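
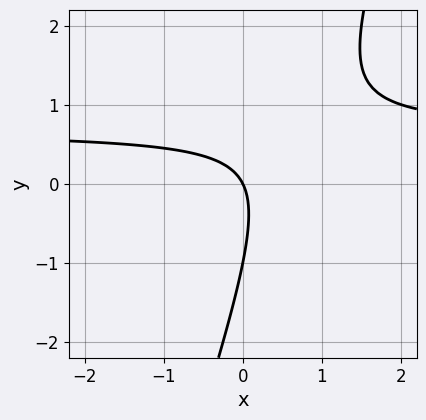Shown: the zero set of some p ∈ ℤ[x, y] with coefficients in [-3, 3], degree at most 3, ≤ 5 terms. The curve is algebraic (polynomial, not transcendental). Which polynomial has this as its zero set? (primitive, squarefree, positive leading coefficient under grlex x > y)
3*x*y - y^2 - 2*x - y

deg p = 2. No degree-1 curve has this shape.
Checking where it meets the axes: it meets the x-axis at x = 0 (among the integer gridlines); the y-axis gridline crossings are at y ∈ {-1, 0}.
Matching integer coefficients to the picture gives p.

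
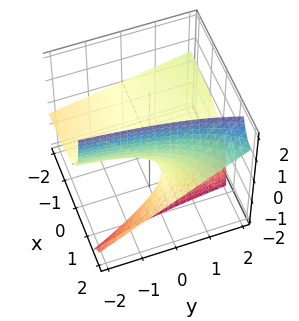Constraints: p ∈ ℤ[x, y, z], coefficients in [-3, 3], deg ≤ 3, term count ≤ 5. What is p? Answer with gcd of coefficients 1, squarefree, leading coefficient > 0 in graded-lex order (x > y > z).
1. The degree is 2 — the shape is more complex than any degree-1 surface.
2. Reading off the gridlines: every point of the y-axis in the box is on the surface; one z-axis crossing is at z = 0.
3. Solving for integer coefficients yields p as stated.

x*y - 3*x*z + 3*z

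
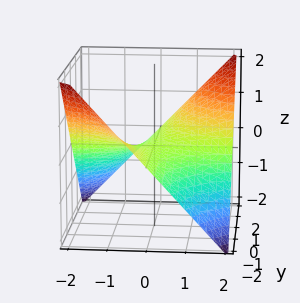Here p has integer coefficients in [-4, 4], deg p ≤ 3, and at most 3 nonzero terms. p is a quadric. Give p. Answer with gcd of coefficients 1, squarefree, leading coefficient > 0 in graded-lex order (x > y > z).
The degree is 2 — a hyperbolic paraboloid; a quadric.
Checking where it meets the axes: every point of the x-axis in the box is on the surface; it meets the z-axis at z = 0 (among the integer gridlines); every point of the y-axis in the box is on the surface.
Solving for integer coefficients yields p as stated.

x*y - 2*z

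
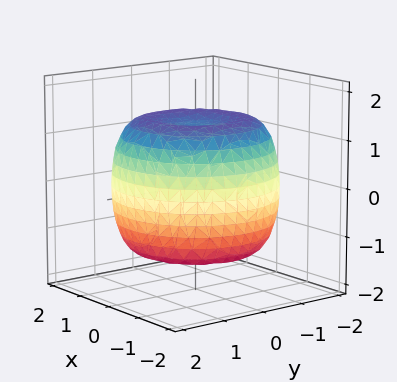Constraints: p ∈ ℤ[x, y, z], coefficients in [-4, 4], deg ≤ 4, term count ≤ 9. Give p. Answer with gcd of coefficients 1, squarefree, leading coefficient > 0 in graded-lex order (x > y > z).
(a) The degree is 4 — no degree-3 surface has this shape.
(b) Symmetries: rotational symmetry about the z-axis ⇒ p depends on x, y only through x² + y².
(c) Observable constraints: a circular section at z = -1 has radius between 1 and 2.
(d) Putting this together gives p.

x^4 + 2*x^2*y^2 + y^4 - 2*x^2 - 2*y^2 + 2*z^2 - 3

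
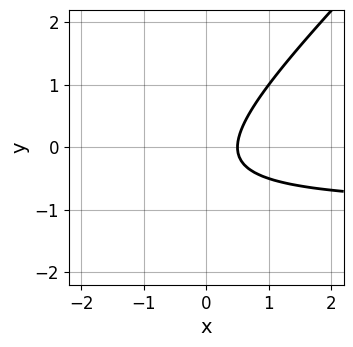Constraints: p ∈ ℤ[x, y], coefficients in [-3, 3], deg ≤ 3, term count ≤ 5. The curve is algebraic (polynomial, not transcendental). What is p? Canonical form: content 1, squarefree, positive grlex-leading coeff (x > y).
First, degree: the shape is more complex than any degree-1 curve, so deg p = 2.
Then, reading off the gridlines: no y-intercept at any integer in the box.
Finally, putting this together gives p.

2*x*y - 2*y^2 + 2*x - y - 1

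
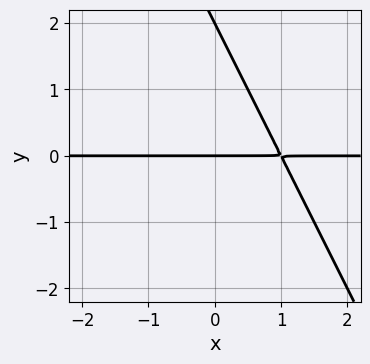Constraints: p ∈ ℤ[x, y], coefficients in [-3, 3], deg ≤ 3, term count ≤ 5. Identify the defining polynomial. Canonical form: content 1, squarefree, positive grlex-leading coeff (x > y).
1. Degree: no degree-1 curve has this shape, so deg p = 2.
2. Reading off the gridlines: among the integer gridlines, it crosses the y-axis at y ∈ {0, 2}; the visible x-axis segment lies entirely on the curve.
3. Matching integer coefficients to the picture gives p.

2*x*y + y^2 - 2*y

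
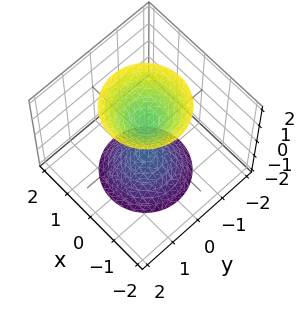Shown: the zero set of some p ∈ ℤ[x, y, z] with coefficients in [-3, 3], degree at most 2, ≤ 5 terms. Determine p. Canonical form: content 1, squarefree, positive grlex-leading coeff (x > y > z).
2*x^2 + 2*y^2 - z^2 + 1

There are 2 components.
Degree: two separate bowl-shaped sheets opening away from each other; a quadric, so deg p = 2.
By symmetry, the z-axis is an axis of rotation, so x and y enter only as x² + y²; the z ↦ −z reflection is a symmetry, so z appears only in even powers.
Checking where it meets the axes: no y-intercept at any integer in the box; a circular section at z = -2 has radius between 1 and 2.
Fitting integer coefficients to these (and the overall shape) gives p.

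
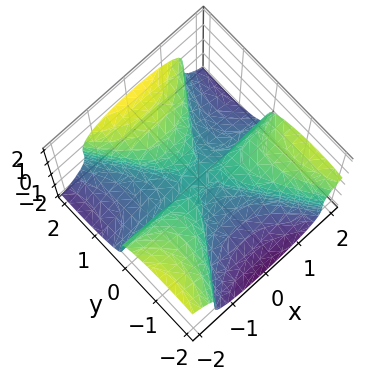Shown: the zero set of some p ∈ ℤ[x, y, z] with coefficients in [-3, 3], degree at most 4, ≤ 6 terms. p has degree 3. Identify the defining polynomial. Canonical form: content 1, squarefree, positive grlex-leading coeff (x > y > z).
First, the degree is 3 — the shape is more complex than any degree-2 surface.
Next, against the integer gridlines: every point of the x-axis in the box is on the surface; one z-axis crossing is at z = 0.
Finally, the integer polynomial consistent with all of this is the stated p.

2*x^2*y - y^3 - y*z^2 + 3*z^3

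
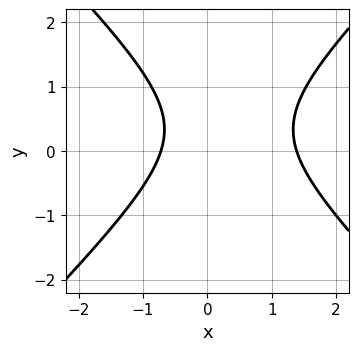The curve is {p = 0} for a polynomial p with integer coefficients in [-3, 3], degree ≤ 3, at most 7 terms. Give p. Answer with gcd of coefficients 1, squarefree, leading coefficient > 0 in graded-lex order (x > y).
3*x^2 - 3*y^2 - 2*x + 2*y - 3

The degree is 2 — the shape is more complex than any degree-1 curve.
From the axis intercepts and sections: it misses every integer gridline on the y-axis.
Solving for integer coefficients yields p as stated.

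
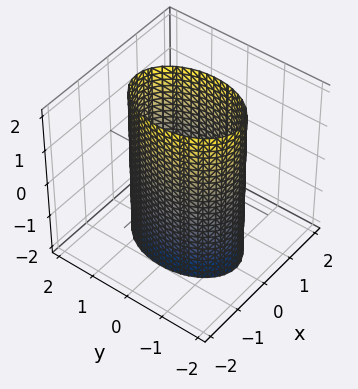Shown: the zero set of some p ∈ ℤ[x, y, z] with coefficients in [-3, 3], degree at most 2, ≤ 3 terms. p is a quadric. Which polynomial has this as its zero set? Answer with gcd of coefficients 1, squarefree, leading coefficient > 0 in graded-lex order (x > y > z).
(a) deg p = 2.
(b) Symmetries: mirror symmetry y ↦ −y ⇒ only even powers of y; the z ↦ −z reflection is a symmetry, so z appears only in even powers; it's symmetric under x → −x, forcing even powers of x.
(c) Observable constraints: among the integer gridlines, it crosses the x-axis at x ∈ {-1, 1}; the surface avoids every integer z-axis point in the box.
(d) Fitting integer coefficients to these (and the overall shape) gives p.

2*x^2 + y^2 - 2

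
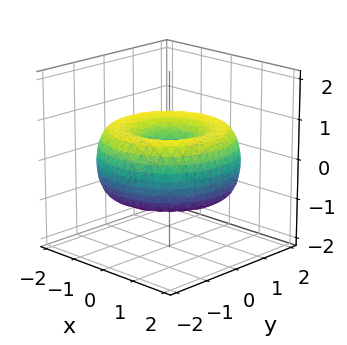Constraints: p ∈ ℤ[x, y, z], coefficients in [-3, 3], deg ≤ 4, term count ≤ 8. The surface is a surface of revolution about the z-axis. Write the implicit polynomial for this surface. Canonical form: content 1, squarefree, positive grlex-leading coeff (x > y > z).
x^4 + 2*x^2*y^2 + y^4 - 3*x^2 - 3*y^2 + 3*z^2

(a) deg p = 4. The shape is more complex than any degree-3 surface.
(b) Symmetries: rotational symmetry about the z-axis ⇒ p depends on x, y only through x² + y².
(c) From the visible intercepts: a circular section at z = 0 has radius between 1 and 2; it meets the x-axis at x = 0 (among the integer gridlines); it meets the y-axis at y = 0 (among the integer gridlines); one z-axis crossing is at z = 0.
(d) Together with the visible shape, these determine p as stated.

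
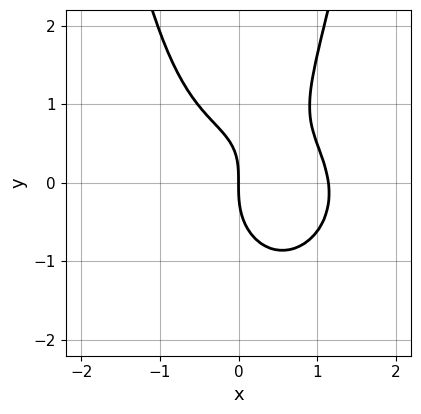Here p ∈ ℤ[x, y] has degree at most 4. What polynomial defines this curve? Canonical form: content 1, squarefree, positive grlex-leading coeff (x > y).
(a) Degree: the shape is more complex than any degree-3 curve, so deg p = 4.
(b) Observable constraints: it meets the y-axis at y = 0 (among the integer gridlines); it crosses the x-axis at the gridline x = 0.
(c) The integer polynomial consistent with all of this is the stated p.

2*x^4 + 3*x^2*y^2 - 2*y^3 + x*y - 3*x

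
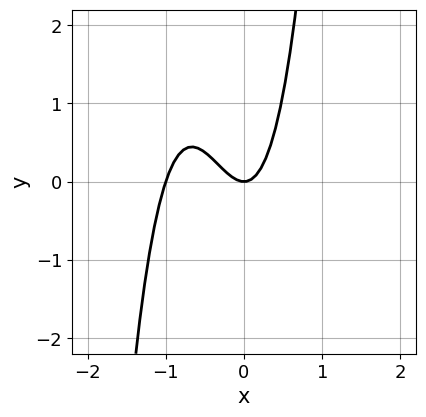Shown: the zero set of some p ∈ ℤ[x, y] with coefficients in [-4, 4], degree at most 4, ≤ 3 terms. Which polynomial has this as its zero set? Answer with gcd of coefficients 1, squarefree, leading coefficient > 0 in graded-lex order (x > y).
(a) The degree is 3 — no degree-2 curve has this shape.
(b) From the visible intercepts: it crosses the y-axis at the gridline y = 0; the x-axis gridline crossings are at x ∈ {-1, 0}.
(c) The integer polynomial consistent with all of this is the stated p.

3*x^3 + 3*x^2 - y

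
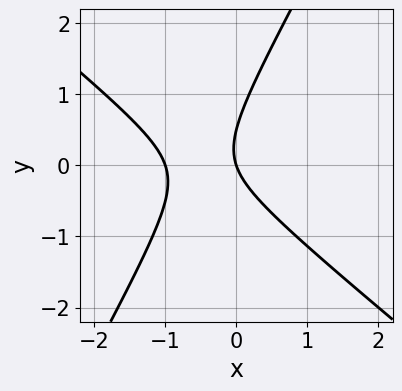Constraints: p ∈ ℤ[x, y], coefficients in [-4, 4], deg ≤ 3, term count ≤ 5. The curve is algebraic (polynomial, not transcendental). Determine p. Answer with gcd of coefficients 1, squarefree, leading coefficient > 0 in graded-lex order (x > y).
3*x^2 + 2*x*y - 2*y^2 + 3*x + y

(a) deg p = 2. A generic line meets the curve in up to 2 points.
(b) Reading off the gridlines: among the integer gridlines, it crosses the x-axis at x ∈ {-1, 0}; one y-axis crossing is at y = 0.
(c) Matching integer coefficients to the picture gives p.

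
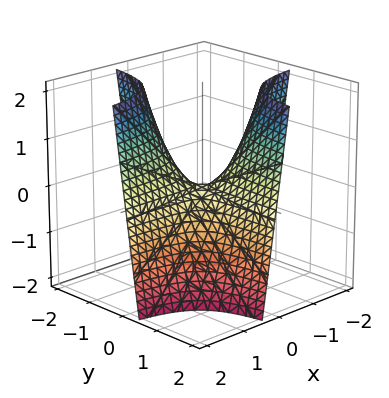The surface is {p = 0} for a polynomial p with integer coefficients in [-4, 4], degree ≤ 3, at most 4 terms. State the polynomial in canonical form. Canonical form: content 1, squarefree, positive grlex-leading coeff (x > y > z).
First, degree: no degree-1 surface has this shape, so deg p = 2.
Next, from the visible intercepts: the visible x-axis segment lies entirely on the surface; it meets the z-axis at z = 0 (among the integer gridlines); the visible y-axis segment lies entirely on the surface.
Finally, solving for integer coefficients yields p as stated.

3*x*y + z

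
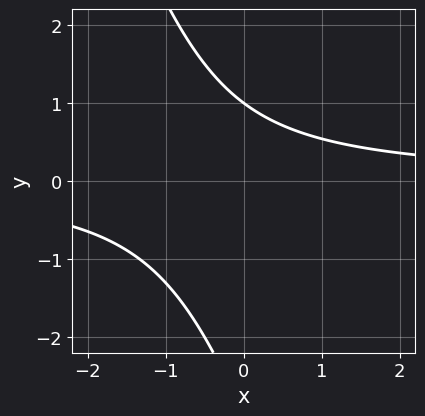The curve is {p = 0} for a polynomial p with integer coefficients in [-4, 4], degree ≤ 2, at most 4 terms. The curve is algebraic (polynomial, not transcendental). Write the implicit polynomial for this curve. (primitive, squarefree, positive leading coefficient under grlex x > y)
3*x*y + y^2 + 2*y - 3

First, the degree is 2 — no degree-1 curve has this shape.
Then, checking where it meets the axes: it misses every integer gridline on the x-axis; it crosses the y-axis at the gridline y = 1.
Finally, the integer polynomial consistent with all of this is the stated p.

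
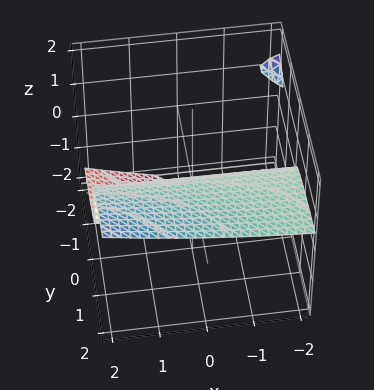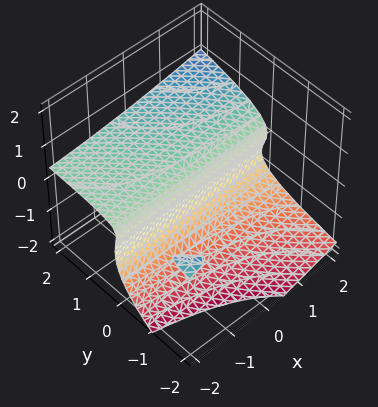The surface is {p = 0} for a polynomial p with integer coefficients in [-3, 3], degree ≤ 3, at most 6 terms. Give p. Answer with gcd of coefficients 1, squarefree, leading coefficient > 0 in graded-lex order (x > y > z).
x*y*z - 2*z^3 - 2*y*z - 2*z^2 + 2*y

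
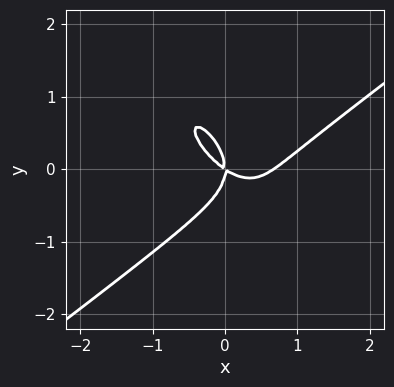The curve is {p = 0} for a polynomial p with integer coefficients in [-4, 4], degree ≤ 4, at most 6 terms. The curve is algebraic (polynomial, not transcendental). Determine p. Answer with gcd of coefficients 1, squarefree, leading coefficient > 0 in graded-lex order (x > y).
Degree: no degree-2 curve has this shape, so deg p = 3.
Observable constraints: it meets the y-axis at y = 0 (among the integer gridlines); one x-axis crossing is at x = 0.
Together with the visible shape, these determine p as stated.

3*x^3 - 3*x*y^2 - 3*y^3 - 2*x^2 - 3*x*y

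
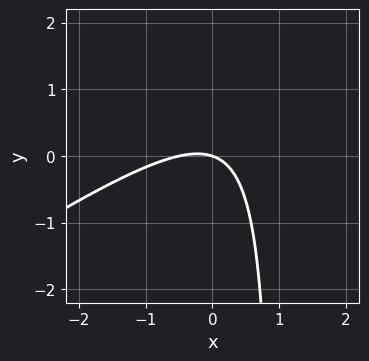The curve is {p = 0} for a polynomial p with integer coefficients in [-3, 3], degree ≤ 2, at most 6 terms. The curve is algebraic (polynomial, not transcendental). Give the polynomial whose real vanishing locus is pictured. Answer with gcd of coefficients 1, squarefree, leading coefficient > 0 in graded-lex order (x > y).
2*x^2 - 3*x*y + x + 3*y

First, deg p = 2. No degree-1 curve has this shape.
Next, from the visible intercepts: one y-axis crossing is at y = 0; one x-axis crossing is at x = 0.
Finally, these observations pin down the coefficients.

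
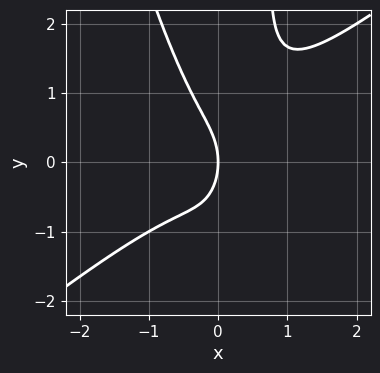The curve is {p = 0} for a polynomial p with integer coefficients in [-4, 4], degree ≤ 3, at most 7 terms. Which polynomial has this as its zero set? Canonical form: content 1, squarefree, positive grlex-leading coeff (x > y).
1. The degree is 3 — a generic line meets the curve in up to 3 points.
2. From the axis intercepts and sections: it meets the y-axis at y = 0 (among the integer gridlines); it meets the x-axis at x = 0 (among the integer gridlines).
3. These observations pin down the coefficients.

3*x^3 - 3*x^2*y - x*y^2 + y^2 + 2*x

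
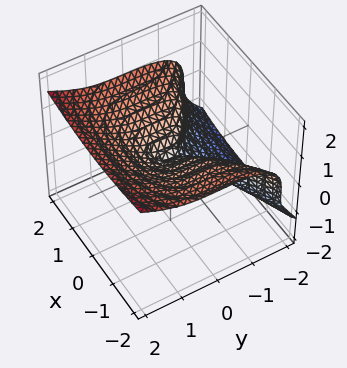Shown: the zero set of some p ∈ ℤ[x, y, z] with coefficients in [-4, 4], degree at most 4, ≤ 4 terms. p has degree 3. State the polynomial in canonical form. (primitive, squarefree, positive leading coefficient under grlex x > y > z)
y^3 - 3*z^3 + x^2

deg p = 3. A generic line meets the surface in up to 3 points.
Reading off the gridlines: it meets the x-axis at x = 0 (among the integer gridlines); it crosses the z-axis at the gridline z = 0; it meets the y-axis at y = 0 (among the integer gridlines).
Assembling these constraints gives the stated polynomial.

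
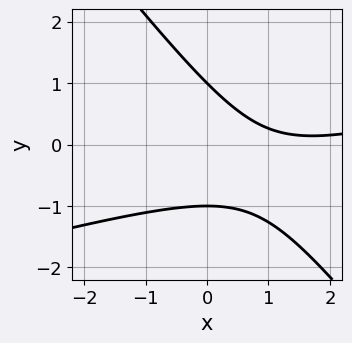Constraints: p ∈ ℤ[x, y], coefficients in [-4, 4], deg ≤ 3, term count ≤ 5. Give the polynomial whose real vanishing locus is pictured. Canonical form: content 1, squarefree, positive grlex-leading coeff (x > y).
1. Degree: a generic line meets the curve in up to 2 points, so deg p = 2.
2. Observable constraints: the curve avoids every integer x-axis point in the box; among the integer gridlines, it crosses the y-axis at y ∈ {-1, 1}.
3. Matching integer coefficients to the picture gives p.

x^2 - 3*x*y - 3*y^2 - 3*x + 3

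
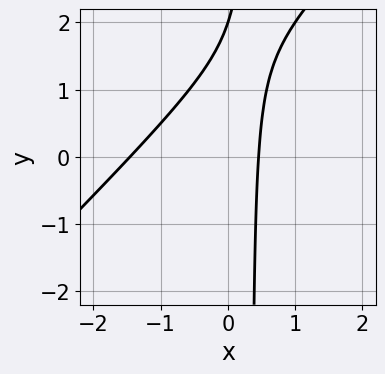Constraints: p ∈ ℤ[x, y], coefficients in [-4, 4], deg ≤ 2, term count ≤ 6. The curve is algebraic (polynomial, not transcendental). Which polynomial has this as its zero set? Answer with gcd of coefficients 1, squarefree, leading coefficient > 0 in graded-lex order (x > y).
3*x^2 - 3*x*y + 3*x + y - 2

1. deg p = 2. No degree-1 curve has this shape.
2. From the axis intercepts and sections: it crosses the y-axis at the gridline y = 2.
3. Together with the visible shape, these determine p as stated.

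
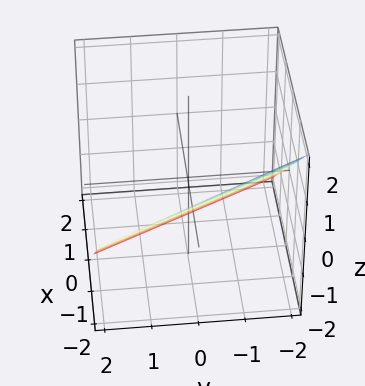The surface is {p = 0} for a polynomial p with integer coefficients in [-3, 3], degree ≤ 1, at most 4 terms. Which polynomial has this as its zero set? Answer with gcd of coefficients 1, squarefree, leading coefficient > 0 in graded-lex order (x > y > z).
2*x + y + 2*z + 2

deg p = 1.
Observable constraints: one x-axis crossing is at x = -1; it crosses the z-axis at the gridline z = -1.
Putting this together gives p.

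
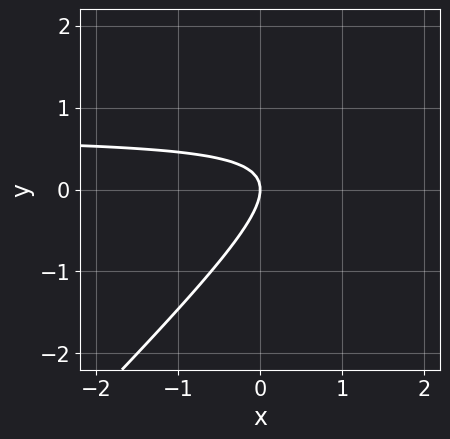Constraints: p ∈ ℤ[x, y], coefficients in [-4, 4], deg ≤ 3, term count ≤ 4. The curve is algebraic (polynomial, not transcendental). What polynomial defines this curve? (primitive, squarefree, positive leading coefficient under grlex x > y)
3*x*y - 3*y^2 - 2*x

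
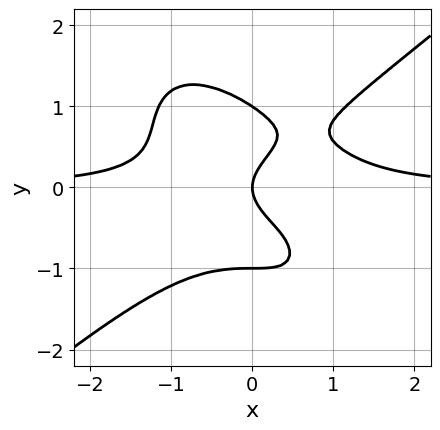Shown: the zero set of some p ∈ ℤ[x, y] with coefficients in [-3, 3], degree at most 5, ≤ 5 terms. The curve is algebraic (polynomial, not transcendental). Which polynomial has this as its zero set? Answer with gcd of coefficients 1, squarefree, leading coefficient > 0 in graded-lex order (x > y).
3*x^3*y - 2*x*y^3 - 3*y^4 + 3*y^2 - 2*x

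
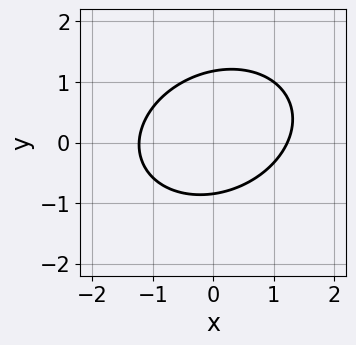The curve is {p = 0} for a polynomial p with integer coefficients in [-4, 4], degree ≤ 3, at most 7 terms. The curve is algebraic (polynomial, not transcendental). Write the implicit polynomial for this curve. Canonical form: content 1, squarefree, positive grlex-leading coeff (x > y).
2*x^2 - x*y + 3*y^2 - y - 3

(a) deg p = 2. The shape is more complex than any degree-1 curve.
(b) Matching integer coefficients to the picture gives p.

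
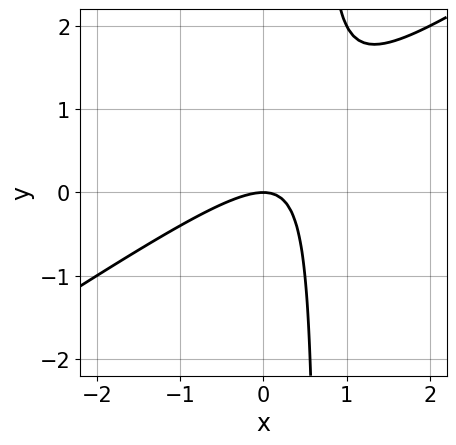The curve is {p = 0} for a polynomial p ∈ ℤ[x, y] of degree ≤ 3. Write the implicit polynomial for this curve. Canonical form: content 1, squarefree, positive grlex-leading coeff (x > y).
1. Degree: a generic line meets the curve in up to 2 points, so deg p = 2.
2. Checking where it meets the axes: it crosses the x-axis at the gridline x = 0; one y-axis crossing is at y = 0.
3. The integer polynomial consistent with all of this is the stated p.

2*x^2 - 3*x*y + 2*y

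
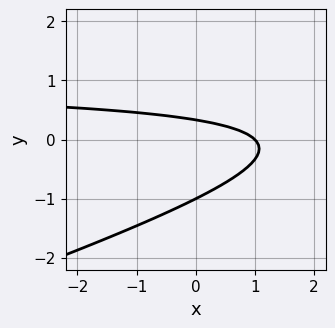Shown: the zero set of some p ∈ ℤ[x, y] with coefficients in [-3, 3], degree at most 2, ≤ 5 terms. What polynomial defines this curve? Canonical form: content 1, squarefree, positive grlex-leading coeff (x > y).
1. deg p = 2. The shape is more complex than any degree-1 curve.
2. From the visible intercepts: it crosses the y-axis at the gridline y = -1; one x-axis crossing is at x = 1.
3. Together with the visible shape, these determine p as stated.

x*y - 3*y^2 - x - 2*y + 1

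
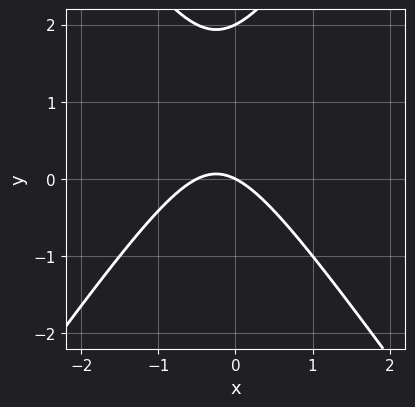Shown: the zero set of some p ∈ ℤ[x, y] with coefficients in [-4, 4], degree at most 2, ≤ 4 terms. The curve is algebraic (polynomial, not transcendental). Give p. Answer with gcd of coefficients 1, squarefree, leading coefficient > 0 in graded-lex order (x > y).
First, the degree is 2 — a generic line meets the curve in up to 2 points.
Next, checking where it meets the axes: it crosses the x-axis at the gridline x = 0; the y-axis gridline crossings are at y ∈ {0, 2}.
Finally, fitting integer coefficients to these (and the overall shape) gives p.

2*x^2 - y^2 + x + 2*y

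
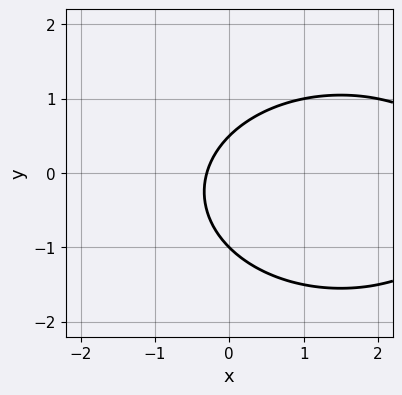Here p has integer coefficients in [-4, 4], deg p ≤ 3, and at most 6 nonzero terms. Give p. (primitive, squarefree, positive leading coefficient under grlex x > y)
x^2 + 2*y^2 - 3*x + y - 1

deg p = 2. No degree-1 curve has this shape.
Checking where it meets the axes: it meets the y-axis at y = -1 (among the integer gridlines).
Putting this together gives p.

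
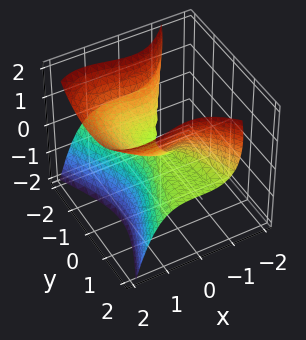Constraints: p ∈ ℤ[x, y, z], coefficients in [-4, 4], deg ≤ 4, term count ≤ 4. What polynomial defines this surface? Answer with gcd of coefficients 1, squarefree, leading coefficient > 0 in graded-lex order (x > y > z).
x^3 - x^2*z + y^2*z - z^2

1. Degree: no degree-2 surface has this shape, so deg p = 3.
2. Reading off the gridlines: it crosses the z-axis at the gridline z = 0; every point of the y-axis in the box is on the surface; it meets the x-axis at x = 0 (among the integer gridlines).
3. Solving for integer coefficients yields p as stated.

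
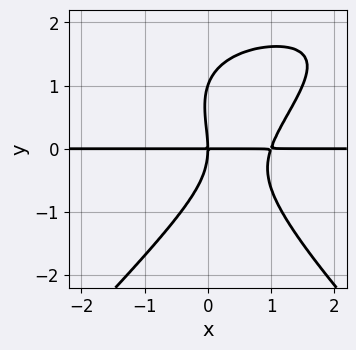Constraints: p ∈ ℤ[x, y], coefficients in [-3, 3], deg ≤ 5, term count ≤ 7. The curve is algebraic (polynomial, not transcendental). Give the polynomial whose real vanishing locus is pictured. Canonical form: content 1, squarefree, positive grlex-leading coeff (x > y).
The degree is 4 — no degree-3 curve has this shape.
Against the integer gridlines: the y-axis gridline crossings are at y ∈ {0, 1}; every point of the x-axis in the box is on the curve.
These observations pin down the coefficients.

x^2*y^2 - y^4 - 3*x^2*y + y^3 + 3*x*y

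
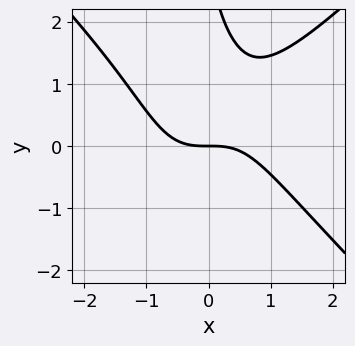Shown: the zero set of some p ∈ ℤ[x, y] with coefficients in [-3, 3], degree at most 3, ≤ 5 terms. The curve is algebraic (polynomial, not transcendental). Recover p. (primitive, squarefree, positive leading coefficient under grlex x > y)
2*x^3 - 2*x*y^2 - y^2 + 3*y

1. The degree is 3 — the shape is more complex than any degree-2 curve.
2. Against the integer gridlines: one y-axis crossing is at y = 0; it meets the x-axis at x = 0 (among the integer gridlines).
3. Putting this together gives p.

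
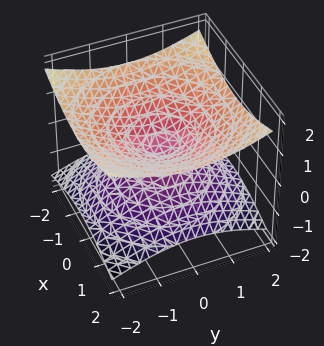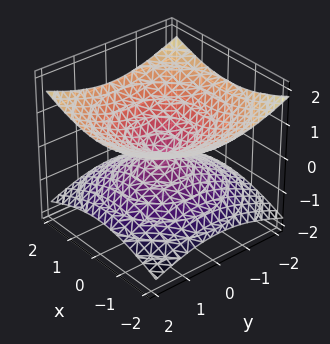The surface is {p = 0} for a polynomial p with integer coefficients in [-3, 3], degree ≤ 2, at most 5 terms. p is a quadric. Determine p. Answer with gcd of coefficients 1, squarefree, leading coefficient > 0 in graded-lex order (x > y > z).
x^2 + y^2 - 3*z^2

1. The degree is 2 — a double cone through the origin; a quadric.
2. Symmetries: the z ↦ −z reflection is a symmetry, so z appears only in even powers; the z-axis is an axis of rotation, so x and y enter only as x² + y².
3. From the axis intercepts and sections: it meets the y-axis at y = 0 (among the integer gridlines); it crosses the x-axis at the gridline x = 0; one z-axis crossing is at z = 0; a circular section at z = -1 has radius between 1 and 2.
4. Matching integer coefficients to the picture gives p.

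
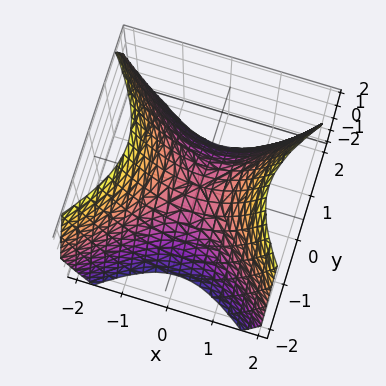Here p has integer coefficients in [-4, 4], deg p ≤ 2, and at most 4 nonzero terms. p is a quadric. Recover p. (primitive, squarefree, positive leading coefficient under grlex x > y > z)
1. deg p = 2. A saddle surface; a quadric.
2. Symmetries: the x ↦ −x reflection is a symmetry, so x appears only in even powers; the y ↦ −y reflection is a symmetry, so y appears only in even powers.
3. From the visible intercepts: one y-axis crossing is at y = 0; one x-axis crossing is at x = 0.
4. Assembling these constraints gives the stated polynomial.

x^2 - y^2 - z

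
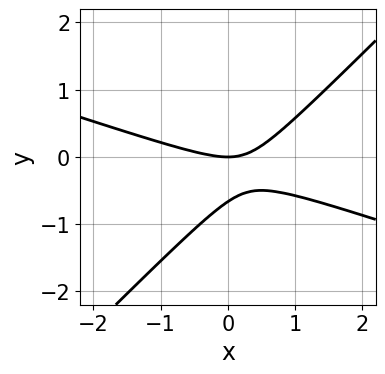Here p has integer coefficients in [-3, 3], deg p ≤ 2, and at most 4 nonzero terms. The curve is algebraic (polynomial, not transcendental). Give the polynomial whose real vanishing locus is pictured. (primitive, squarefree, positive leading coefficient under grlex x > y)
The degree is 2 — no degree-1 curve has this shape.
Against the integer gridlines: it crosses the x-axis at the gridline x = 0; one y-axis crossing is at y = 0.
Assembling these constraints gives the stated polynomial.

x^2 + 2*x*y - 3*y^2 - 2*y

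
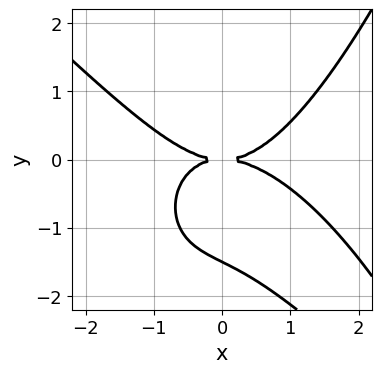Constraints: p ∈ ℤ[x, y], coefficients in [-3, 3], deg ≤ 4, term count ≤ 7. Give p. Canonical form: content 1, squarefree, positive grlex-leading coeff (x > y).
Degree: no degree-3 curve has this shape, so deg p = 4.
Against the integer gridlines: it crosses the x-axis at the gridline x = 0; one y-axis crossing is at y = 0.
Matching integer coefficients to the picture gives p.

x^4 + x^3*y - x*y^2 - 2*y^3 - 3*y^2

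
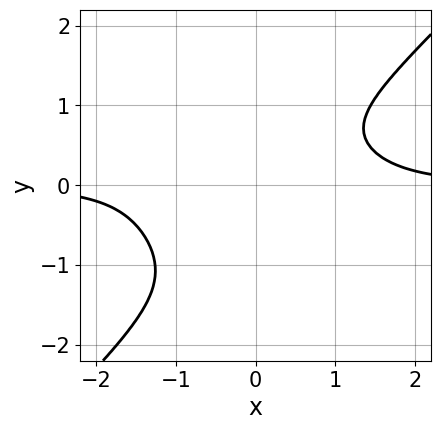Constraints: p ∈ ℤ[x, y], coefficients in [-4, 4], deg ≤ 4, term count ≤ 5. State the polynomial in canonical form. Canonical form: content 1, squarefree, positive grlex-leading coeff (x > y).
(a) deg p = 4. No degree-3 curve has this shape.
(b) Checking where it meets the axes: no y-intercept at any integer in the box; it misses every integer gridline on the x-axis.
(c) Together with the visible shape, these determine p as stated.

2*x^3*y - 2*y^4 - 2*y^3 + y - 3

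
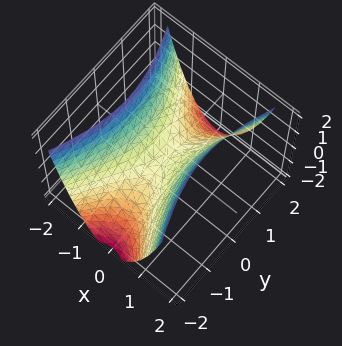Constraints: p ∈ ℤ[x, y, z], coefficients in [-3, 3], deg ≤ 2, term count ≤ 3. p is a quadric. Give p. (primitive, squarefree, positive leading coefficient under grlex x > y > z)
3*x^2 - y^2 - 2*z

First, degree: a saddle surface; a quadric, so deg p = 2.
Next, symmetries: mirror symmetry x ↦ −x ⇒ only even powers of x; the y ↦ −y reflection is a symmetry, so y appears only in even powers.
Then, from the visible intercepts: it crosses the x-axis at the gridline x = 0; one y-axis crossing is at y = 0; it crosses the z-axis at the gridline z = 0.
Finally, together with the visible shape, these determine p as stated.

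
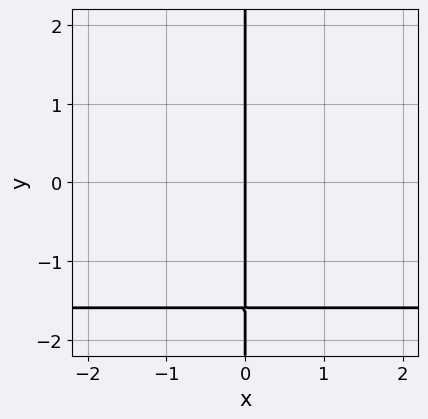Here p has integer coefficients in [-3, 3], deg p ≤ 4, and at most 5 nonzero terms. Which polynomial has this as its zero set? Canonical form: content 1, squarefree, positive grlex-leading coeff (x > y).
(a) The degree is 4 — no degree-3 curve has this shape.
(b) Reading off the gridlines: one x-axis crossing is at x = 0; the visible y-axis segment lies entirely on the curve.
(c) Fitting integer coefficients to these (and the overall shape) gives p.

2*x*y^3 + 2*x*y^2 + 3*x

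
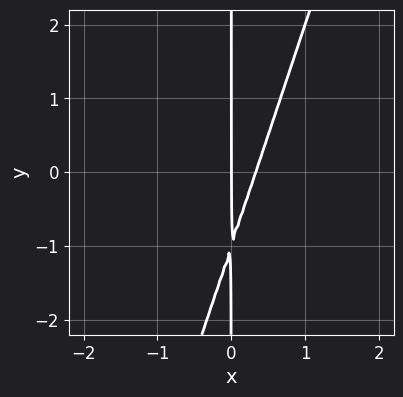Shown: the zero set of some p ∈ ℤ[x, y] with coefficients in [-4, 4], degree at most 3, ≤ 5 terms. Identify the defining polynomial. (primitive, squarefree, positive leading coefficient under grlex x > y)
3*x^2 - x*y - x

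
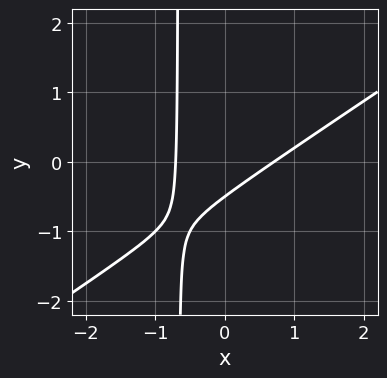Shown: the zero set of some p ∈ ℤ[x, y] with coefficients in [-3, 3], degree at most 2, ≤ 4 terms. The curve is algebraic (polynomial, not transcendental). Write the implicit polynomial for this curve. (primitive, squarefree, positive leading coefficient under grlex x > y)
First, the degree is 2 — a generic line meets the curve in up to 2 points.
Finally, solving for integer coefficients yields p as stated.

2*x^2 - 3*x*y - 2*y - 1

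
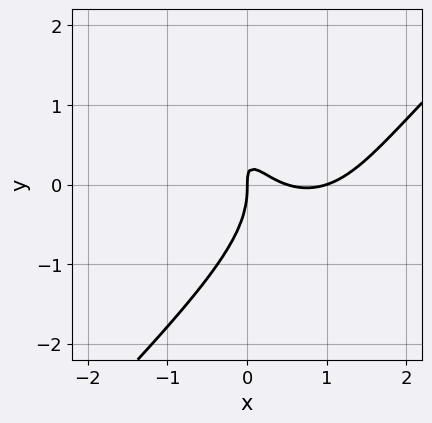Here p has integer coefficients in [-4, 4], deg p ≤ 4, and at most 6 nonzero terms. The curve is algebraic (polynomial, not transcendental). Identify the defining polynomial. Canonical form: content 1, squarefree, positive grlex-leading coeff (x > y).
1. Degree: a generic line meets the curve in up to 3 points, so deg p = 3.
2. Reading off the gridlines: among the integer gridlines, it crosses the x-axis at x ∈ {0, 1}; one y-axis crossing is at y = 0.
3. Together with the visible shape, these determine p as stated.

2*x^3 - 2*y^3 - 3*x^2 - 3*x*y + x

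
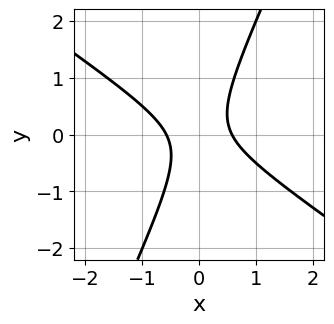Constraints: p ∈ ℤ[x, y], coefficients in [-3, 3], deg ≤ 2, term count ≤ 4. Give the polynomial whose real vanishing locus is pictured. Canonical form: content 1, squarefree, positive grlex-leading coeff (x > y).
3*x^2 + 3*x*y - 2*y^2 - 1

deg p = 2. The shape is more complex than any degree-1 curve.
Checking where it meets the axes: it misses every integer gridline on the y-axis.
Matching integer coefficients to the picture gives p.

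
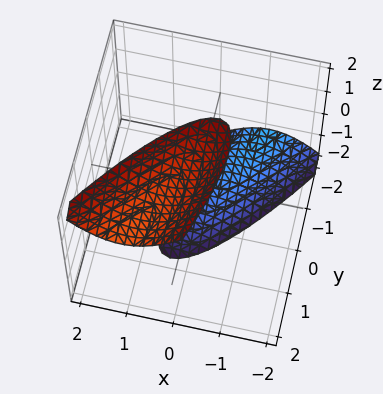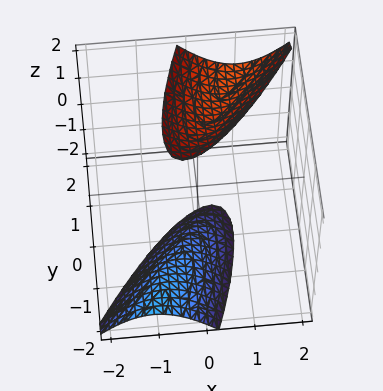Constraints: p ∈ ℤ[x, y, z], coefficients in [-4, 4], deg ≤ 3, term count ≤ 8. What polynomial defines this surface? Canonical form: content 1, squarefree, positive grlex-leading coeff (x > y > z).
First, the picture has 2 separate pieces.
Then, deg p = 2.
Then, against the integer gridlines: it misses every integer gridline on the y-axis; no x-intercept at any integer in the box.
Finally, the integer polynomial consistent with all of this is the stated p.

3*x^2 - 3*x*y + y^2 - y*z - z^2 + 3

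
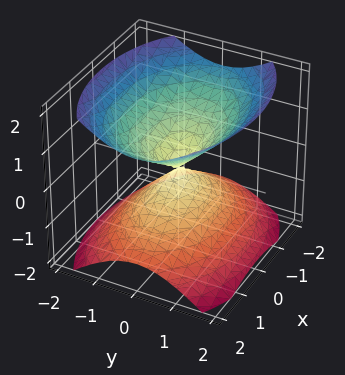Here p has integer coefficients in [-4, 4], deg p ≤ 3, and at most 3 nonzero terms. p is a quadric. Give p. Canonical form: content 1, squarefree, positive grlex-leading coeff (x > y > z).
(a) The picture has 2 separate pieces.
(b) The degree is 2 — two nappes meeting at a single point; a quadric.
(c) Symmetries: it's symmetric under y → −y, forcing even powers of y; it's symmetric under x → −x, forcing even powers of x; it's symmetric under z → −z, forcing even powers of z.
(d) Checking where it meets the axes: it crosses the z-axis at the gridline z = 0; one y-axis crossing is at y = 0.
(e) Matching integer coefficients to the picture gives p.

x^2 + 2*y^2 - 2*z^2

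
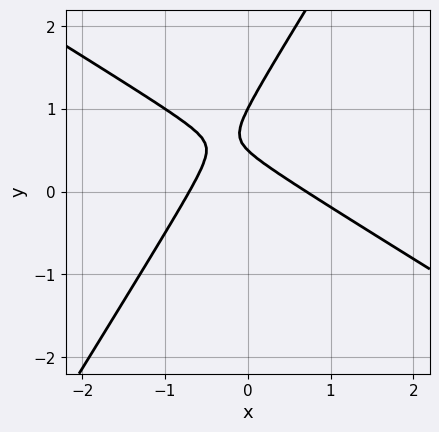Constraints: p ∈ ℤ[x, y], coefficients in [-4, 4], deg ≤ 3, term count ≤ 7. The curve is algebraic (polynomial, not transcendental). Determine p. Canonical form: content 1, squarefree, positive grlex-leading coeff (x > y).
2*x^2 + 2*x*y - 2*y^2 + 3*y - 1

1. The degree is 2 — no degree-1 curve has this shape.
2. Checking where it meets the axes: it meets the y-axis at y = 1 (among the integer gridlines).
3. Together with the visible shape, these determine p as stated.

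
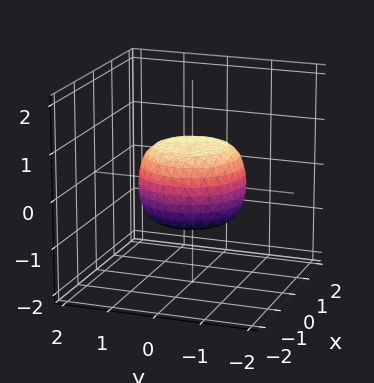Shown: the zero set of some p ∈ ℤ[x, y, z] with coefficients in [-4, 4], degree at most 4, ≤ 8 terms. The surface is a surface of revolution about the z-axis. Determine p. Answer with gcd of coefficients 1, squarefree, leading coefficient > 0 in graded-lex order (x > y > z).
2*x^4 + 4*x^2*y^2 + 2*y^4 - x^2 - y^2 + 3*z^2 - 2

First, deg p = 4.
Then, symmetries: rotational symmetry about the z-axis ⇒ p depends on x, y only through x² + y².
Then, observable constraints: a circular section at z = 0 has radius between 1 and 2.
Finally, assembling these constraints gives the stated polynomial.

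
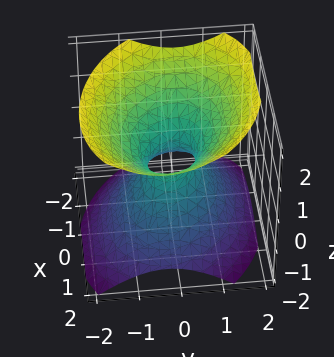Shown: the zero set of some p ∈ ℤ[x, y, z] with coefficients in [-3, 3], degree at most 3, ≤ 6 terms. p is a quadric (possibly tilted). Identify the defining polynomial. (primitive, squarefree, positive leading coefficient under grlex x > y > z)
2*x^2 + x*y + 3*y^2 - 3*z^2 - 1

deg p = 2.
Reading off the gridlines: the surface avoids every integer z-axis point in the box.
These observations pin down the coefficients.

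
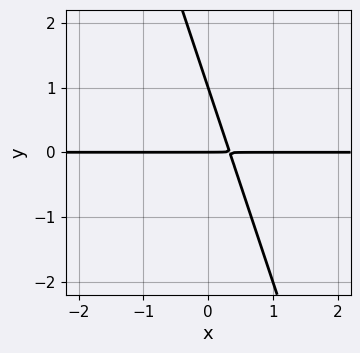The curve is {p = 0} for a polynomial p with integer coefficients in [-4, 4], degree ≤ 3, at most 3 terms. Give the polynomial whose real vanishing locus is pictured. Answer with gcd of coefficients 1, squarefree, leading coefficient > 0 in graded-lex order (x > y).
(a) The degree is 2 — the shape is more complex than any degree-1 curve.
(b) Reading off the gridlines: the y-axis gridline crossings are at y ∈ {0, 1}; the visible x-axis segment lies entirely on the curve.
(c) The integer polynomial consistent with all of this is the stated p.

3*x*y + y^2 - y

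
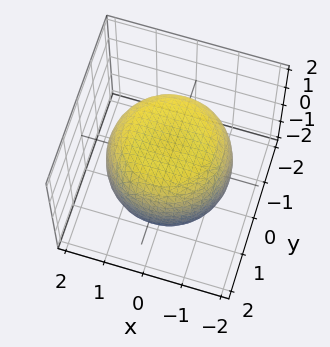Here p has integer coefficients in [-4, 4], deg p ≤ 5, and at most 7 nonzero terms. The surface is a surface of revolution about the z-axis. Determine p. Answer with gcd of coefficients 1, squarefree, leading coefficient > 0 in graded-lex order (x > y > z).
x^4 + 2*x^2*y^2 + y^4 - x^2 - y^2 + 2*z^2 - 3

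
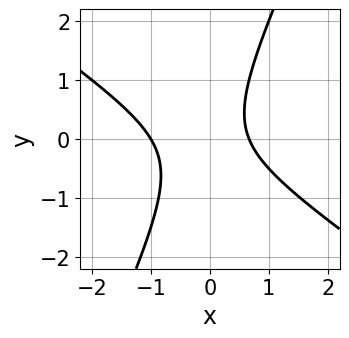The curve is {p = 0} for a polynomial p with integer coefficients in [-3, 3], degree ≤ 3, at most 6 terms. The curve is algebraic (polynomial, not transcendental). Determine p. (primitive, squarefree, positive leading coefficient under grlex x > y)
First, degree: a generic line meets the curve in up to 2 points, so deg p = 2.
Next, observable constraints: it misses every integer gridline on the y-axis; one x-axis crossing is at x = -1.
Finally, putting this together gives p.

3*x^2 + 3*x*y - 2*y^2 + x - 2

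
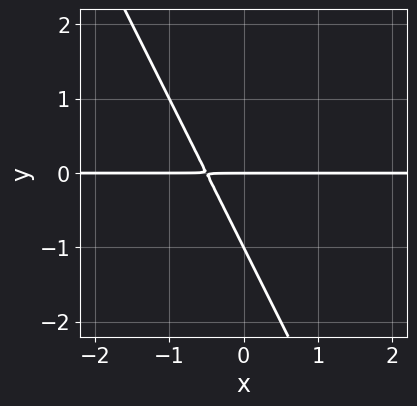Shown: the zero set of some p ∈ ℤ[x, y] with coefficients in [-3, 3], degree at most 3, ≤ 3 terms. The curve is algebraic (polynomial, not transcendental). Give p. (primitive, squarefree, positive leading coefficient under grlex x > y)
2*x*y + y^2 + y

First, the degree is 2 — no degree-1 curve has this shape.
Next, checking where it meets the axes: the y-axis gridline crossings are at y ∈ {-1, 0}; the visible x-axis segment lies entirely on the curve.
Finally, matching integer coefficients to the picture gives p.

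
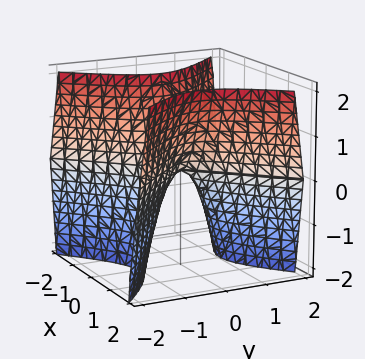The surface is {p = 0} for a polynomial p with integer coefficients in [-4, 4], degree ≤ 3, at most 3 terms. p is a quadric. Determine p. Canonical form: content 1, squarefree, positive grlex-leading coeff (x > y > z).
2*x^2 - 2*y^2 - z

The degree is 2 — a saddle surface; a quadric.
Symmetries: the y ↦ −y reflection is a symmetry, so y appears only in even powers; the x ↦ −x reflection is a symmetry, so x appears only in even powers.
From the visible intercepts: one x-axis crossing is at x = 0; it crosses the y-axis at the gridline y = 0.
Fitting integer coefficients to these (and the overall shape) gives p.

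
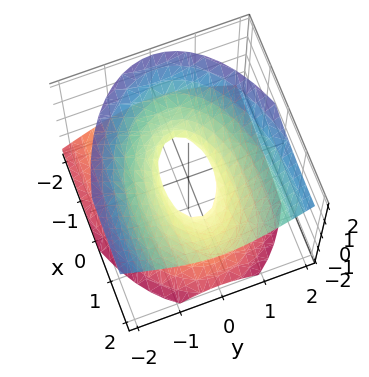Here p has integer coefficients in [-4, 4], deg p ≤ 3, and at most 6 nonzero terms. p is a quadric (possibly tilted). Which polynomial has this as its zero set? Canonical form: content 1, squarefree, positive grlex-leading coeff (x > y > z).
x^2 - 2*x*z + 3*y^2 - 3*z^2 - 1

1. The degree is 2 — the shape is more complex than any degree-1 surface.
2. Observable constraints: it misses every integer gridline on the z-axis; among the integer gridlines, it crosses the x-axis at x ∈ {-1, 1}.
3. Solving for integer coefficients yields p as stated.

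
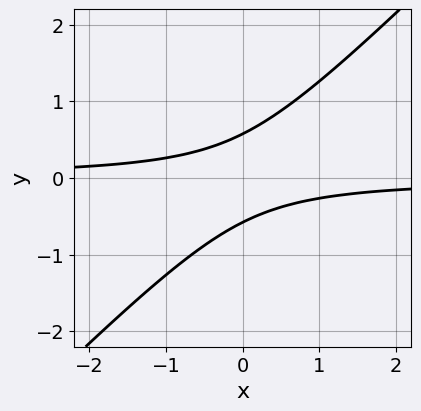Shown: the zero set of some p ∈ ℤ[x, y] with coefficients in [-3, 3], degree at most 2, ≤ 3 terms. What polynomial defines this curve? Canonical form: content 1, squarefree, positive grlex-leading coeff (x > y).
(a) Degree: the shape is more complex than any degree-1 curve, so deg p = 2.
(b) Reading off the gridlines: it misses every integer gridline on the x-axis.
(c) Fitting integer coefficients to these (and the overall shape) gives p.

3*x*y - 3*y^2 + 1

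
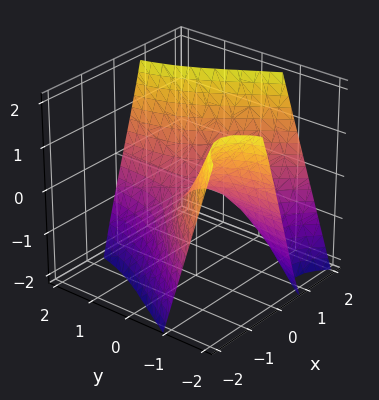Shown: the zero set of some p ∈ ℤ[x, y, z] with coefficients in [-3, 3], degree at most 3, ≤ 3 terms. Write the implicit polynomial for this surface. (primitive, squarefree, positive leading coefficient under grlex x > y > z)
x^3 + 3*x*y - 2*z

The degree is 3 — a generic line meets the surface in up to 3 points.
Against the integer gridlines: it crosses the z-axis at the gridline z = 0; it meets the x-axis at x = 0 (among the integer gridlines); the visible y-axis segment lies entirely on the surface.
Putting this together gives p.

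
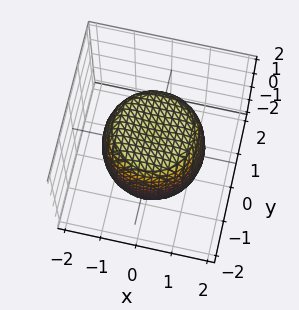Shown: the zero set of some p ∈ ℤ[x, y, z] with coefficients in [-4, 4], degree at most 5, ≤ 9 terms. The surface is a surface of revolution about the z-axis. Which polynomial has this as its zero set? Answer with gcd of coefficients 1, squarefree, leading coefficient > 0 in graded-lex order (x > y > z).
2*x^4 + 4*x^2*y^2 + 2*y^4 - 2*x^2 - 2*y^2 + 2*z^2 - 3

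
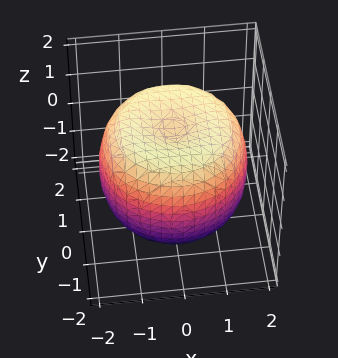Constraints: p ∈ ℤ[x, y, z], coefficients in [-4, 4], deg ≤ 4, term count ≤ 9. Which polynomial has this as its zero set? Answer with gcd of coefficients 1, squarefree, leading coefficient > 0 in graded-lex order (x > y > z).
x^4 + 2*x^2*y^2 + y^4 - 2*x^2 - 2*y^2 + 2*z^2 - 3

deg p = 4. The shape is more complex than any degree-3 surface.
Symmetries: rotational symmetry about the z-axis ⇒ p depends on x, y only through x² + y².
Checking where it meets the axes: a circular section at z = -1 has radius between 1 and 2.
Fitting integer coefficients to these (and the overall shape) gives p.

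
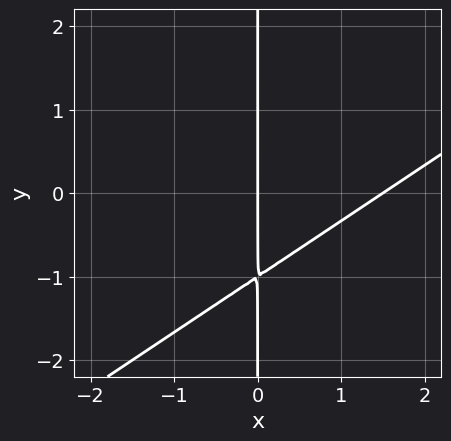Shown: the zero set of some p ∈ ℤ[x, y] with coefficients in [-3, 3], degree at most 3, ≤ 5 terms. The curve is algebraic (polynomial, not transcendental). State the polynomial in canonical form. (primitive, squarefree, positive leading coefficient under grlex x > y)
2*x^2 - 3*x*y - 3*x

Degree: no degree-1 curve has this shape, so deg p = 2.
From the axis intercepts and sections: it meets the x-axis at x = 0 (among the integer gridlines); every point of the y-axis in the box is on the curve.
Solving for integer coefficients yields p as stated.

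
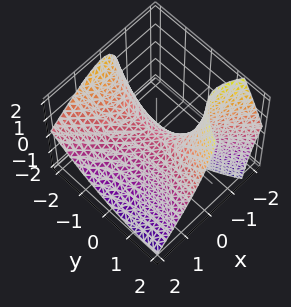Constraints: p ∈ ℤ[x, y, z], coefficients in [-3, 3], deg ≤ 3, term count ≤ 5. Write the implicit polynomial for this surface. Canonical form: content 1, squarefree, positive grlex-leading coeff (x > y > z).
(a) deg p = 2. A generic line meets the surface in up to 2 points.
(b) Against the integer gridlines: it meets the x-axis at x = 0 (among the integer gridlines); it meets the z-axis at z = 0 (among the integer gridlines); it meets the y-axis at y = 0 (among the integer gridlines).
(c) Assembling these constraints gives the stated polynomial.

3*x^2 + 2*x*y + 3*x*z - y^2 + 3*z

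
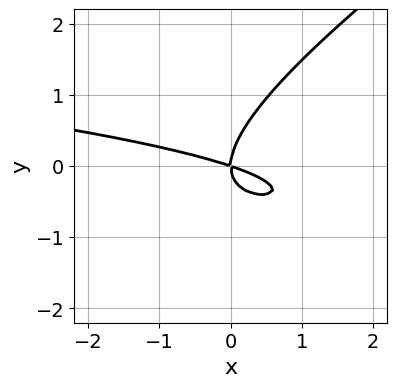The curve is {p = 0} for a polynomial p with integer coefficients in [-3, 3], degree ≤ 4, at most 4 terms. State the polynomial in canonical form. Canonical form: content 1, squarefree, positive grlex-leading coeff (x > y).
2*x*y^2 - 3*y^3 + x^2 + 3*x*y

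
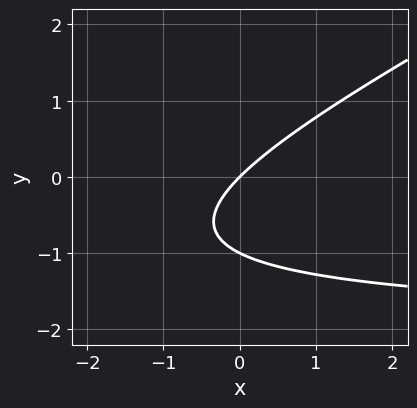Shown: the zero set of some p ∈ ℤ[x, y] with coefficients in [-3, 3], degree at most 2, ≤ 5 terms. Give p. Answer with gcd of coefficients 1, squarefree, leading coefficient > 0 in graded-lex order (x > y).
The degree is 2 — the shape is more complex than any degree-1 curve.
From the visible intercepts: the y-axis gridline crossings are at y ∈ {-1, 0}; it meets the x-axis at x = 0 (among the integer gridlines).
The integer polynomial consistent with all of this is the stated p.

x*y - 2*y^2 + 2*x - 2*y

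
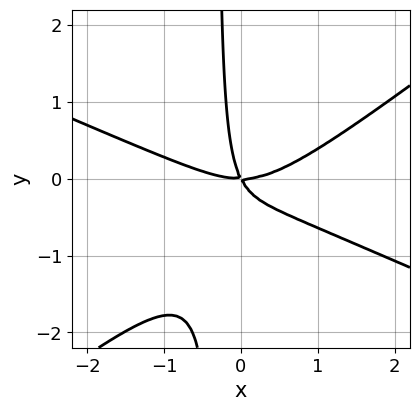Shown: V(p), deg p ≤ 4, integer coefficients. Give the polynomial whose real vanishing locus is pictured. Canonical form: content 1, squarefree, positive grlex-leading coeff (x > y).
x^3 + x^2*y - 3*x*y^2 - 2*x*y - y^2

1. The degree is 3 — no degree-2 curve has this shape.
2. From the visible intercepts: it crosses the y-axis at the gridline y = 0; it meets the x-axis at x = 0 (among the integer gridlines).
3. Assembling these constraints gives the stated polynomial.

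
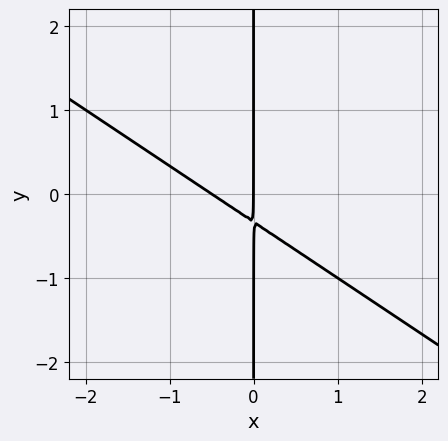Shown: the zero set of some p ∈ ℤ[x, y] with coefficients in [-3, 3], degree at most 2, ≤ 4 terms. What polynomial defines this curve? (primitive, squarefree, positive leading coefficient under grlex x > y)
2*x^2 + 3*x*y + x

1. deg p = 2. The shape is more complex than any degree-1 curve.
2. Against the integer gridlines: every point of the y-axis in the box is on the curve; it crosses the x-axis at the gridline x = 0.
3. Putting this together gives p.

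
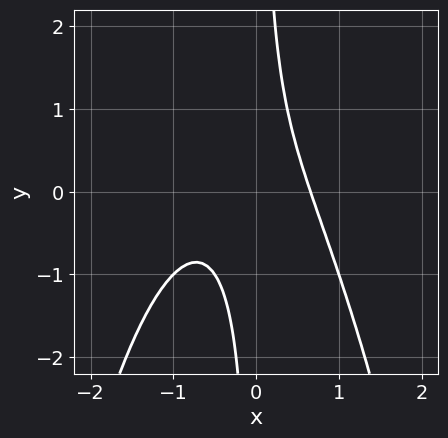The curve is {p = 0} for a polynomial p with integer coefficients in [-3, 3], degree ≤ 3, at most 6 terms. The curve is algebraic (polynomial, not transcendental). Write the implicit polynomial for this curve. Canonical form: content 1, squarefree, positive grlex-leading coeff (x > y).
2*x^3 + x^2 + 2*x*y - 1

1. deg p = 3. The shape is more complex than any degree-2 curve.
2. Observable constraints: it misses every integer gridline on the y-axis.
3. Assembling these constraints gives the stated polynomial.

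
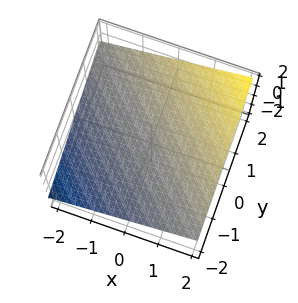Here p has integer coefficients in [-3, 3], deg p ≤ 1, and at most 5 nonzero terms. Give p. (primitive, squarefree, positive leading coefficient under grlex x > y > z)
1. The degree is 1 — every cross-section is a straight line — this is a plane.
2. Reading off the gridlines: it crosses the y-axis at the gridline y = -2; it meets the x-axis at x = -2 (among the integer gridlines).
3. Solving for integer coefficients yields p as stated.

x + y - 3*z + 2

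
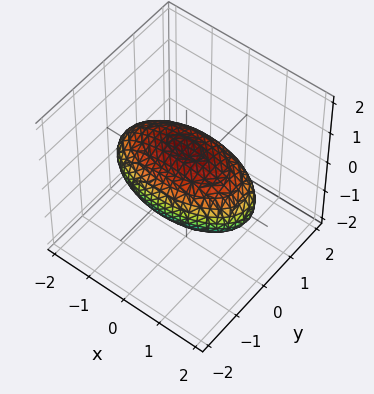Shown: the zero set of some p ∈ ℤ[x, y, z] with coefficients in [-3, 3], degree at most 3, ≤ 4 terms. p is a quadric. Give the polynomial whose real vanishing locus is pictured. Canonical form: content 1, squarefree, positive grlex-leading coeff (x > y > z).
x^2 + 3*y^2 + 3*z^2 - 3

(a) The degree is 2 — bounded and convex; a quadric.
(b) Symmetries: it's symmetric under z → −z, forcing even powers of z; mirror symmetry x ↦ −x ⇒ only even powers of x; it's symmetric under y → −y, forcing even powers of y.
(c) Reading off the gridlines: the y-axis gridline crossings are at y ∈ {-1, 1}; among the integer gridlines, it crosses the z-axis at z ∈ {-1, 1}.
(d) These observations pin down the coefficients.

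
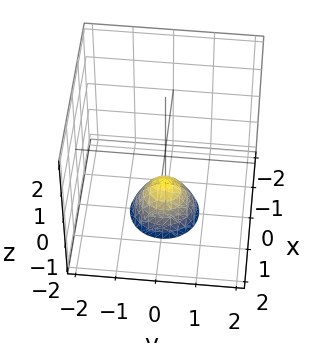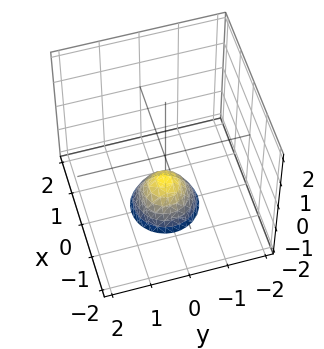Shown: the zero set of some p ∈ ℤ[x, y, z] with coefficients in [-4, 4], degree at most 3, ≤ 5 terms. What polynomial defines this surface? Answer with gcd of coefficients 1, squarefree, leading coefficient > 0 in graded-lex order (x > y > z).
3*x^2 + 3*y^2 + 2*z + 2

(a) deg p = 2.
(b) By symmetry, the surface is invariant under rotation about z: p = q(x² + y², z).
(c) Checking where it meets the axes: no x-intercept at any integer in the box; it meets the z-axis at z = -1 (among the integer gridlines); a circular section at z = -2 has radius between 0 and 1; it misses every integer gridline on the y-axis.
(d) Solving for integer coefficients yields p as stated.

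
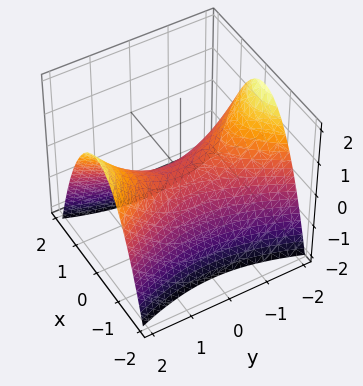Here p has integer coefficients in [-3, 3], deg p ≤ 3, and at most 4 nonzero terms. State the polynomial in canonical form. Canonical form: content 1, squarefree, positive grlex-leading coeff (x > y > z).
3*x^2 - y^2 + 3*z

First, the degree is 2 — a saddle surface; a quadric.
Next, symmetries: it's symmetric under x → −x, forcing even powers of x; it's symmetric under y → −y, forcing even powers of y.
Next, from the axis intercepts and sections: it crosses the z-axis at the gridline z = 0; one y-axis crossing is at y = 0; it crosses the x-axis at the gridline x = 0.
Finally, assembling these constraints gives the stated polynomial.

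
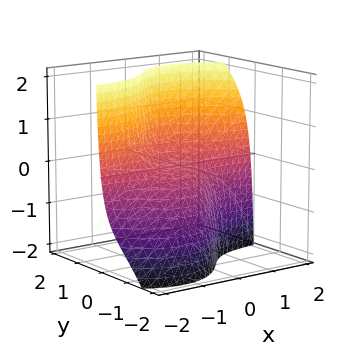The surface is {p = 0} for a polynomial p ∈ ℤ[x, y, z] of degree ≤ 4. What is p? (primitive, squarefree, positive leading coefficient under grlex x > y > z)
3*x^2*y - 3*x*y*z + 2*y^3 + x*y - 2*z

(a) Degree: no degree-2 surface has this shape, so deg p = 3.
(b) Reading off the gridlines: every point of the x-axis in the box is on the surface; it crosses the y-axis at the gridline y = 0.
(c) These observations pin down the coefficients.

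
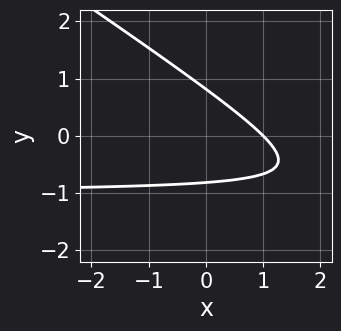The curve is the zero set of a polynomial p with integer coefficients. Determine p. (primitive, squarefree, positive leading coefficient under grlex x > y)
2*x*y + 3*y^2 + 2*x - 2

1. The degree is 2 — a generic line meets the curve in up to 2 points.
2. Observable constraints: it meets the x-axis at x = 1 (among the integer gridlines).
3. Fitting integer coefficients to these (and the overall shape) gives p.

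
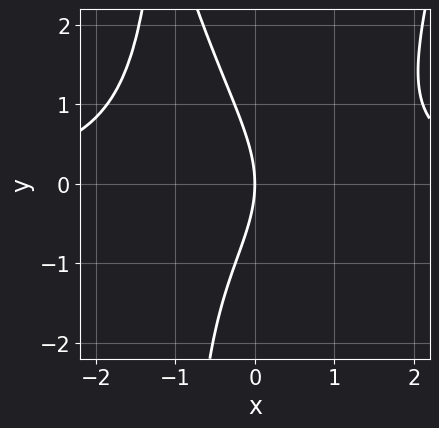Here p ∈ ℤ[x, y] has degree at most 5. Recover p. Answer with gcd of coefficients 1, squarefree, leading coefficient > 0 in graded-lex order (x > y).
1. deg p = 4. A generic line meets the curve in up to 4 points.
2. Checking where it meets the axes: it crosses the y-axis at the gridline y = 0; it crosses the x-axis at the gridline x = 0.
3. The integer polynomial consistent with all of this is the stated p.

x^3*y - x*y^2 - y^2 - 3*x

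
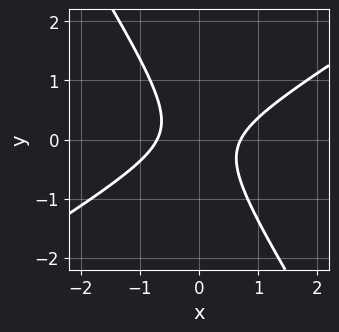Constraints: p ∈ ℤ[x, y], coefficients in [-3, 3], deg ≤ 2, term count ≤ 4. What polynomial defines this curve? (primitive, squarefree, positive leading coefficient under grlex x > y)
Degree: a generic line meets the curve in up to 2 points, so deg p = 2.
From the visible intercepts: it misses every integer gridline on the y-axis.
Together with the visible shape, these determine p as stated.

2*x^2 - 2*x*y - 2*y^2 - 1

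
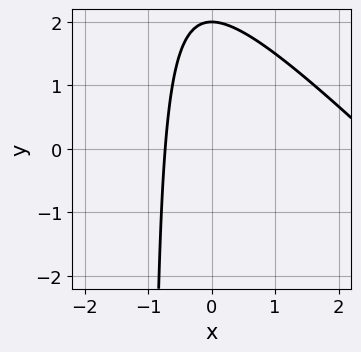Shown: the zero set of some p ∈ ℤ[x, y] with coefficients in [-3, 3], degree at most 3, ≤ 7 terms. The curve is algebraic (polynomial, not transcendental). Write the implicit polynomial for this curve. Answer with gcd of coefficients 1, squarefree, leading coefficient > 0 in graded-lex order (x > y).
First, deg p = 2. A generic line meets the curve in up to 2 points.
Then, against the integer gridlines: one y-axis crossing is at y = 2.
Finally, the integer polynomial consistent with all of this is the stated p.

x^2 + x*y - 2*x + y - 2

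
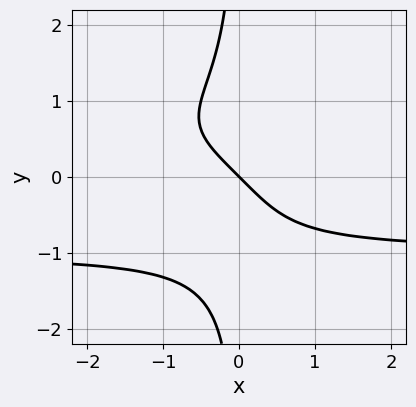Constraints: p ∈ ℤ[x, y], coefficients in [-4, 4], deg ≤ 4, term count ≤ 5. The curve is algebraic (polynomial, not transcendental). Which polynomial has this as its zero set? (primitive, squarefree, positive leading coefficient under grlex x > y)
x*y^3 + x + y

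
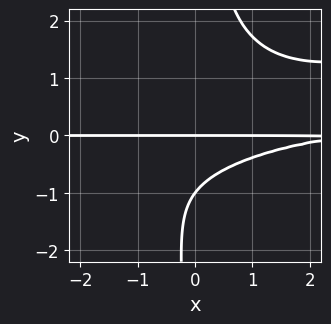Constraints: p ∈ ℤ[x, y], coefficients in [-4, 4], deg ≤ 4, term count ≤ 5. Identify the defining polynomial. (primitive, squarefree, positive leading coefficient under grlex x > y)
1. deg p = 4. The shape is more complex than any degree-3 curve.
2. Observable constraints: among the integer gridlines, it crosses the y-axis at y ∈ {-1, 0}; every point of the x-axis in the box is on the curve.
3. Matching integer coefficients to the picture gives p.

x^2*y^2 - 3*x*y^3 - x*y + 3*y^2 + 3*y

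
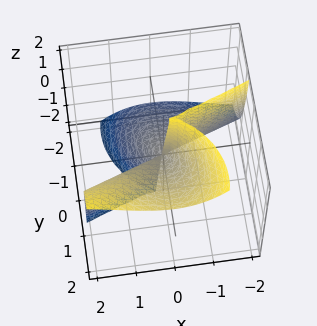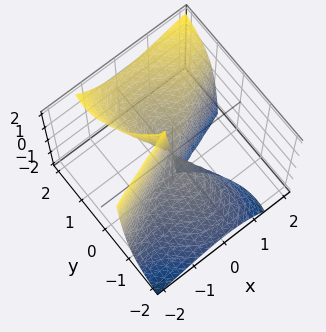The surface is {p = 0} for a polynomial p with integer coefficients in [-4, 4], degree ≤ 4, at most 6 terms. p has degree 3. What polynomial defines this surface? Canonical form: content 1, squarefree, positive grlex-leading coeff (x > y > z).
Degree: a generic line meets the surface in up to 3 points, so deg p = 3.
Reading off the gridlines: it crosses the y-axis at the gridline y = 0; the visible z-axis segment lies entirely on the surface; it crosses the x-axis at the gridline x = 0.
Solving for integer coefficients yields p as stated.

x^3 - 2*x^2*y - 2*y^3 + 3*y^2*z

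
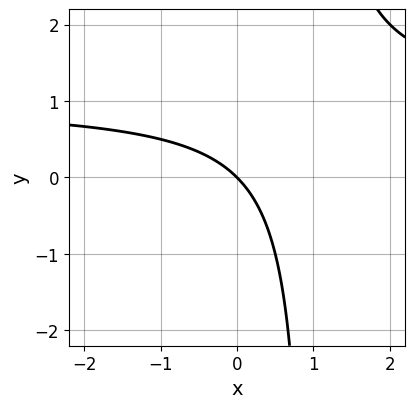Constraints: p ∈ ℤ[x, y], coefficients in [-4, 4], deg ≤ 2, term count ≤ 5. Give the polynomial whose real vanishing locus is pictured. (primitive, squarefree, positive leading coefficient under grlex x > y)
x*y - x - y

1. deg p = 2. A generic line meets the curve in up to 2 points.
2. From the axis intercepts and sections: it crosses the x-axis at the gridline x = 0; one y-axis crossing is at y = 0.
3. The integer polynomial consistent with all of this is the stated p.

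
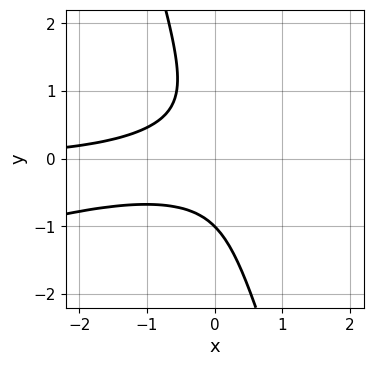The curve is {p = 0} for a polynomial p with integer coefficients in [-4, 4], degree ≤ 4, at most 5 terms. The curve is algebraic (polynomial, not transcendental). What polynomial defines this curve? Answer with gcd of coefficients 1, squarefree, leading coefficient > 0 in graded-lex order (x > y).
First, the degree is 3 — the shape is more complex than any degree-2 curve.
Then, checking where it meets the axes: it meets the y-axis at y = -1 (among the integer gridlines); no x-intercept at any integer in the box.
Finally, assembling these constraints gives the stated polynomial.

x^2*y - 3*x*y^2 - y^3 - 1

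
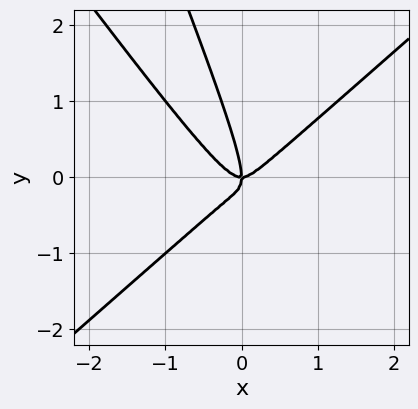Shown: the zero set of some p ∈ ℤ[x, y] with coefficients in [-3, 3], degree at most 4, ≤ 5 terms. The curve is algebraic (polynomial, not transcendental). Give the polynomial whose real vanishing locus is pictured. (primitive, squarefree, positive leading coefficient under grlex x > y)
1. deg p = 3. The shape is more complex than any degree-2 curve.
2. From the visible intercepts: it meets the x-axis at x = 0 (among the integer gridlines); one y-axis crossing is at y = 0.
3. Assembling these constraints gives the stated polynomial.

3*x^3 - 3*x*y^2 - y^3 - x*y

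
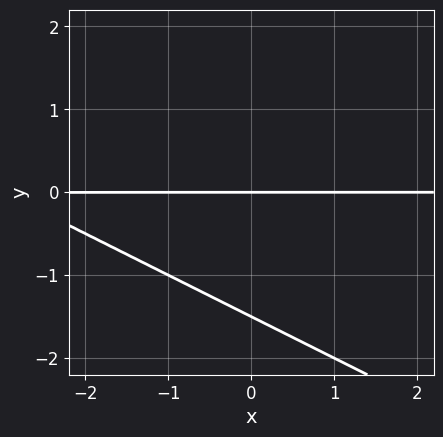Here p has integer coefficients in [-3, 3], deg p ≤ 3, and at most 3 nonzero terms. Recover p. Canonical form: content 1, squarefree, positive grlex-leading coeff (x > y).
x*y + 2*y^2 + 3*y

First, deg p = 2. A generic line meets the curve in up to 2 points.
Then, observable constraints: it meets the y-axis at y = 0 (among the integer gridlines); the visible x-axis segment lies entirely on the curve.
Finally, matching integer coefficients to the picture gives p.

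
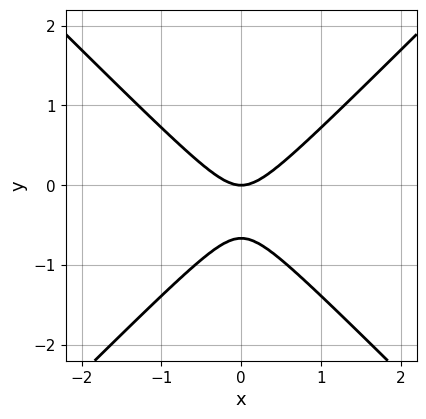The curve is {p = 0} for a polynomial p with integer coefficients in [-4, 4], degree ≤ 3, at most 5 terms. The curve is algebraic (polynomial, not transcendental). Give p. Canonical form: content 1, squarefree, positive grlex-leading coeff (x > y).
3*x^2 - 3*y^2 - 2*y

First, degree: no degree-1 curve has this shape, so deg p = 2.
Then, symmetries: it's symmetric under x → −x, forcing even powers of x.
Then, observable constraints: one y-axis crossing is at y = 0; it meets the x-axis at x = 0 (among the integer gridlines).
Finally, solving for integer coefficients yields p as stated.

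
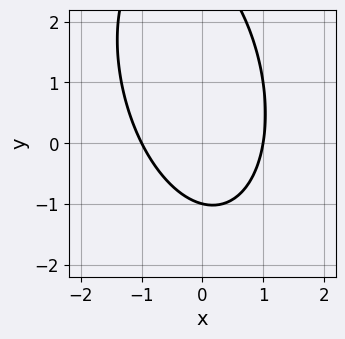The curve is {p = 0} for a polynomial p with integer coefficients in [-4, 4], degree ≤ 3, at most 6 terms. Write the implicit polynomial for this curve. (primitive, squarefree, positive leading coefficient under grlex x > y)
The degree is 2 — no degree-1 curve has this shape.
Against the integer gridlines: one y-axis crossing is at y = -1; among the integer gridlines, it crosses the x-axis at x ∈ {-1, 1}.
Solving for integer coefficients yields p as stated.

3*x^2 + x*y + y^2 - 2*y - 3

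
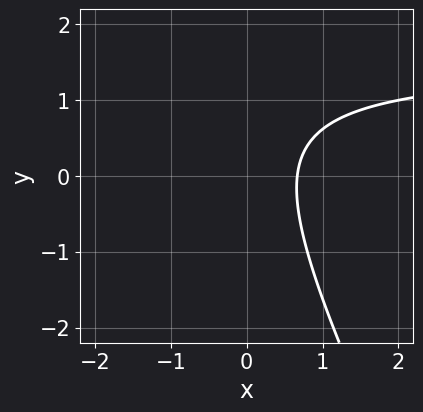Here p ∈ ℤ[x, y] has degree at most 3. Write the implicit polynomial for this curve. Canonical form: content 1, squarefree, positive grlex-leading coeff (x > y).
(a) deg p = 2.
(b) Checking where it meets the axes: no y-intercept at any integer in the box.
(c) Solving for integer coefficients yields p as stated.

2*x*y + y^2 - 3*x - y + 2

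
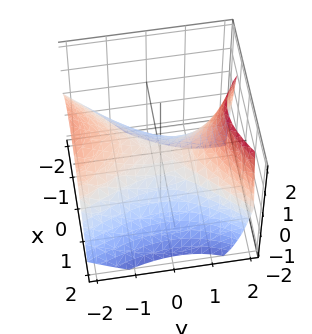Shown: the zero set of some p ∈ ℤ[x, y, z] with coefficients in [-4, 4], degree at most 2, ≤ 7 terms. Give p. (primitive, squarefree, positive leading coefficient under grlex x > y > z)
2*x^2 - x*y - y^2 - y*z + 3*z

deg p = 2. The shape is more complex than any degree-1 surface.
From the visible intercepts: it crosses the y-axis at the gridline y = 0; it crosses the z-axis at the gridline z = 0.
Solving for integer coefficients yields p as stated.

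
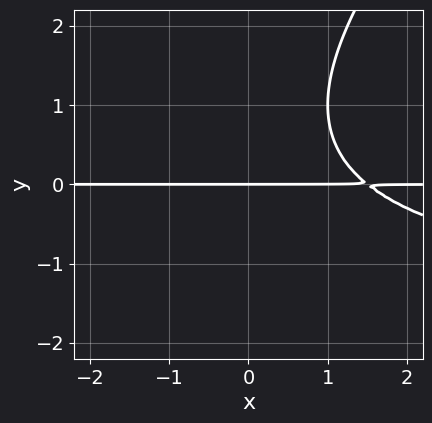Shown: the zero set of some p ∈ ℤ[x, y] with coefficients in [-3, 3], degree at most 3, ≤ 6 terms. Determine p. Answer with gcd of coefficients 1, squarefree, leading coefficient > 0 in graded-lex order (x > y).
1. deg p = 3. No degree-2 curve has this shape.
2. Observable constraints: one y-axis crossing is at y = 0; every point of the x-axis in the box is on the curve.
3. Putting this together gives p.

x*y^2 - y^3 + 2*x*y + y^2 - 3*y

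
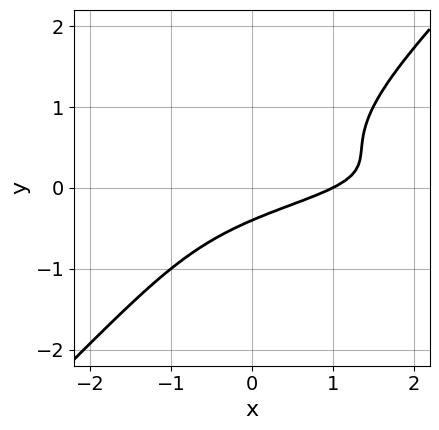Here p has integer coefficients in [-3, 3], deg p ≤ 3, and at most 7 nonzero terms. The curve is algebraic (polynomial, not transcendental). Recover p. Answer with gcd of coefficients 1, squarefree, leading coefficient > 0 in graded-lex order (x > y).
3*x*y^2 - 3*y^3 + x - 2*y - 1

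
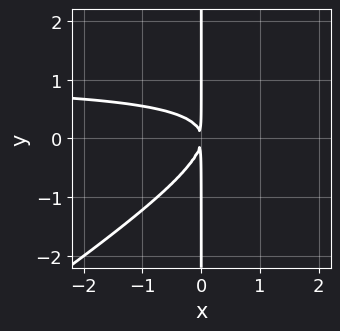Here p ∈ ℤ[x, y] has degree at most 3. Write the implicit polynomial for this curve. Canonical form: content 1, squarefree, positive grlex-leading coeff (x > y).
(a) The degree is 3 — no degree-2 curve has this shape.
(b) Against the integer gridlines: the visible y-axis segment lies entirely on the curve.
(c) Assembling these constraints gives the stated polynomial.

2*x^2*y - 3*x*y^2 - 2*x^2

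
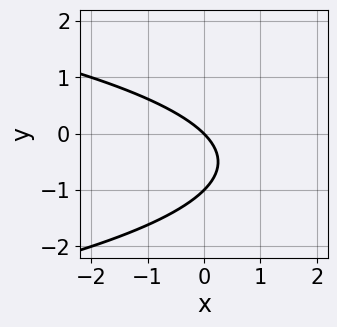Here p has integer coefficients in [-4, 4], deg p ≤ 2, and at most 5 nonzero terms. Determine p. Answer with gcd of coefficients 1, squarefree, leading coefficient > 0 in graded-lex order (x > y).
y^2 + x + y

(a) Degree: a generic line meets the curve in up to 2 points, so deg p = 2.
(b) From the visible intercepts: among the integer gridlines, it crosses the y-axis at y ∈ {-1, 0}; one x-axis crossing is at x = 0.
(c) The integer polynomial consistent with all of this is the stated p.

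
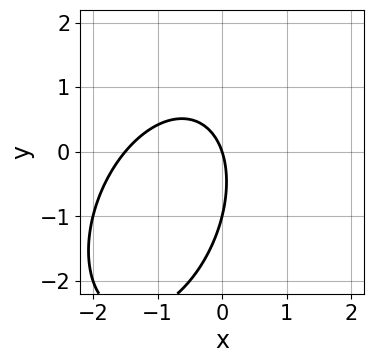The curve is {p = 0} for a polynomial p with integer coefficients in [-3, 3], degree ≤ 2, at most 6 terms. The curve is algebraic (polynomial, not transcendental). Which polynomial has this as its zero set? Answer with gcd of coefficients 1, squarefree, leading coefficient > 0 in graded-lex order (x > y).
2*x^2 - x*y + y^2 + 3*x + y

Degree: no degree-1 curve has this shape, so deg p = 2.
Reading off the gridlines: it crosses the x-axis at the gridline x = 0; among the integer gridlines, it crosses the y-axis at y ∈ {-1, 0}.
Putting this together gives p.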